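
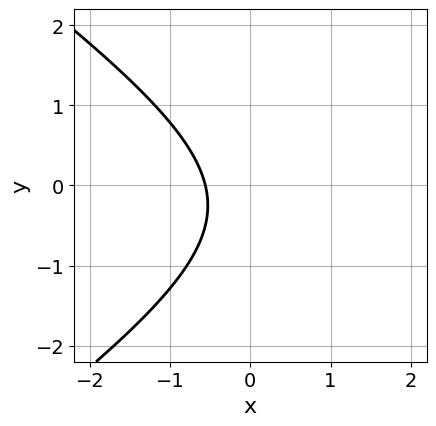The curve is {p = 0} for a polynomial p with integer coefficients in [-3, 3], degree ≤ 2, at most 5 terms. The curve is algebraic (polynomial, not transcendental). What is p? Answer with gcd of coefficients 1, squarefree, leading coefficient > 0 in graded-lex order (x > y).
x^2 - 2*y^2 - 3*x - y - 2

1. Degree: a generic line meets the curve in up to 2 points, so deg p = 2.
2. Reading off the gridlines: no y-intercept at any integer in the box.
3. Solving for integer coefficients yields p as stated.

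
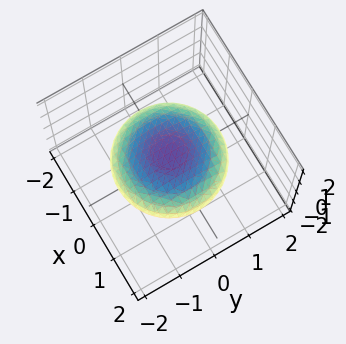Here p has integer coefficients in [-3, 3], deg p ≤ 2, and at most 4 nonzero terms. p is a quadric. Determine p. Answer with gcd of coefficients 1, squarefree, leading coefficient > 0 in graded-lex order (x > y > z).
x^2 + y^2 + 3*z^2 - 2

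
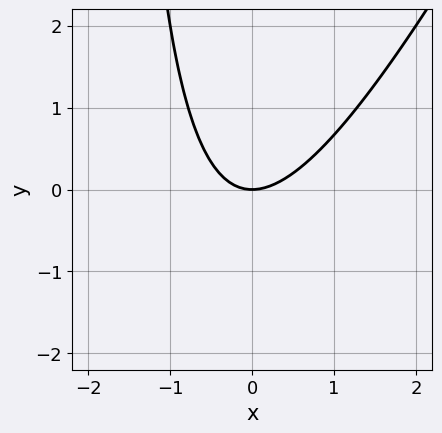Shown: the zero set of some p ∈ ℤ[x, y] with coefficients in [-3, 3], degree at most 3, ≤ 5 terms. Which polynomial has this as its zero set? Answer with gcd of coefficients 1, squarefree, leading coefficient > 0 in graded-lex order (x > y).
2*x^2 - x*y - 2*y

First, the degree is 2 — the shape is more complex than any degree-1 curve.
Next, from the axis intercepts and sections: one x-axis crossing is at x = 0; it meets the y-axis at y = 0 (among the integer gridlines).
Finally, the integer polynomial consistent with all of this is the stated p.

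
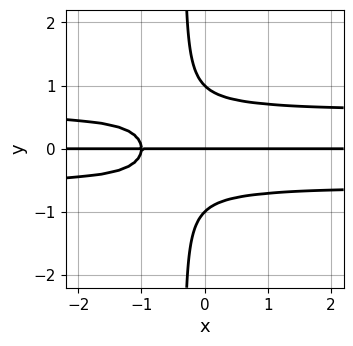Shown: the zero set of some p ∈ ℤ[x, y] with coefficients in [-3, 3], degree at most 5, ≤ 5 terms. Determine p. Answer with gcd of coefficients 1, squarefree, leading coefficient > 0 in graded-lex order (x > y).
(a) The degree is 4 — a generic line meets the curve in up to 4 points.
(b) From the axis intercepts and sections: the y-axis gridline crossings are at y ∈ {-1, 0, 1}; the visible x-axis segment lies entirely on the curve.
(c) Solving for integer coefficients yields p as stated.

3*x*y^3 + y^3 - x*y - y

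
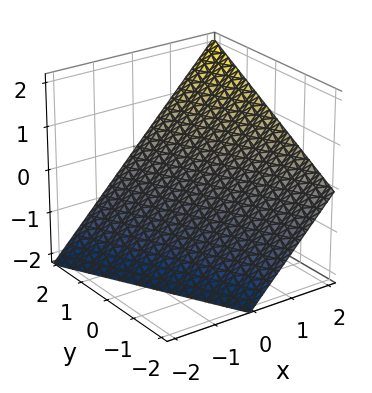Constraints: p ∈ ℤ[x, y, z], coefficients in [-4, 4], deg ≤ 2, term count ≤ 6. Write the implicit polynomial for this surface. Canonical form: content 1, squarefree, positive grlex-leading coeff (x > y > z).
(a) The degree is 1 — every cross-section is a straight line — this is a plane.
(b) From the axis intercepts and sections: one z-axis crossing is at z = -1; it meets the x-axis at x = 1 (among the integer gridlines).
(c) Matching integer coefficients to the picture gives p. Check: (0, 2, 0) on the y-axis lies on the surface, and p(0, 2, 0) = 0. ✓

2*x + y - 2*z - 2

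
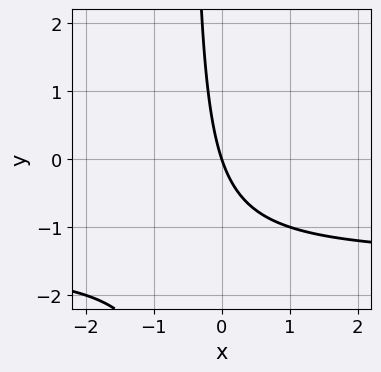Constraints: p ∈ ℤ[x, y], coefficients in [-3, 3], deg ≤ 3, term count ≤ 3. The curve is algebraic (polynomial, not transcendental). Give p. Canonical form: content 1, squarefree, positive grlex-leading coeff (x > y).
2*x*y + 3*x + y

(a) Degree: the shape is more complex than any degree-1 curve, so deg p = 2.
(b) Observable constraints: it meets the x-axis at x = 0 (among the integer gridlines); it meets the y-axis at y = 0 (among the integer gridlines).
(c) Matching integer coefficients to the picture gives p.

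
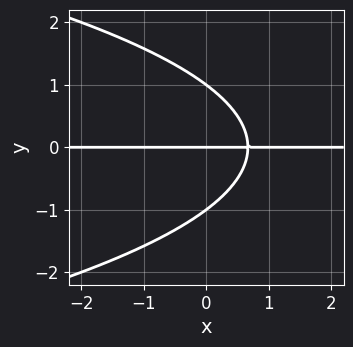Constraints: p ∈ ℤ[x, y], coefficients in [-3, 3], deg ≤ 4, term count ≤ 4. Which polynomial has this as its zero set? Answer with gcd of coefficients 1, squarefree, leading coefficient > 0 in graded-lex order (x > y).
2*y^3 + 3*x*y - 2*y

Degree: no degree-2 curve has this shape, so deg p = 3.
Against the integer gridlines: the visible x-axis segment lies entirely on the curve; the y-axis gridline crossings are at y ∈ {-1, 0, 1}.
Matching integer coefficients to the picture gives p.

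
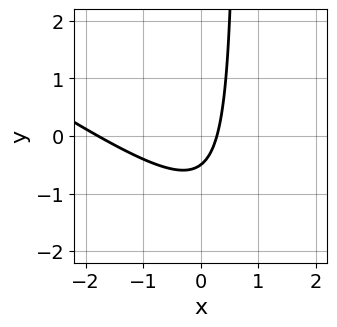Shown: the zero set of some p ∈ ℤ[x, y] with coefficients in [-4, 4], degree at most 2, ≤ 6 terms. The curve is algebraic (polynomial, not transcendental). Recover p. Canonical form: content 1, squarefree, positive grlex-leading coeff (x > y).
2*x^2 + 3*x*y + 3*x - 2*y - 1

deg p = 2. No degree-1 curve has this shape.
The integer polynomial consistent with all of this is the stated p.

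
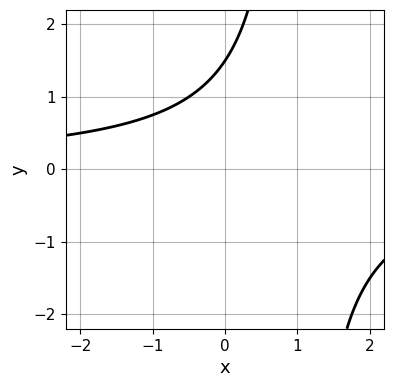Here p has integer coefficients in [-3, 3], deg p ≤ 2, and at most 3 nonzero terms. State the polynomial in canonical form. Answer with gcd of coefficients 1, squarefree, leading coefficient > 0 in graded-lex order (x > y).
2*x*y - 2*y + 3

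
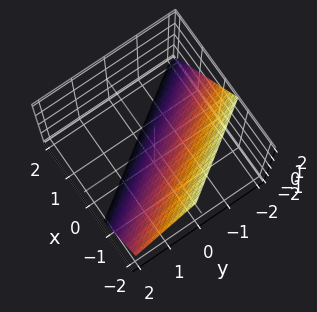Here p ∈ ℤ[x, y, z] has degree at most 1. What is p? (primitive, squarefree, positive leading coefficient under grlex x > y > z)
3*x + 2*y + 2*z + 2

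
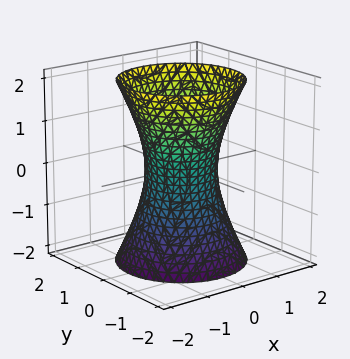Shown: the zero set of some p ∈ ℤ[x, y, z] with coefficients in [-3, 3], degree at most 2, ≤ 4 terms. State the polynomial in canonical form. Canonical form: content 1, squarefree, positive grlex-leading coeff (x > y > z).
3*x^2 + 3*y^2 - z^2 - 2

(a) deg p = 2. One connected sheet with a waist; a quadric.
(b) Symmetries: rotational symmetry about the z-axis ⇒ p depends on x, y only through x² + y²; mirror symmetry z ↦ −z ⇒ only even powers of z.
(c) Reading off the gridlines: it misses every integer gridline on the z-axis; a circular section at z = 0 has radius between 0 and 1.
(d) The integer polynomial consistent with all of this is the stated p.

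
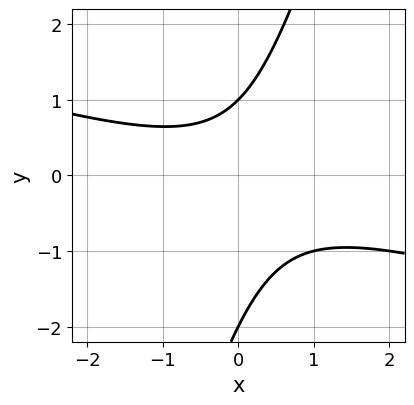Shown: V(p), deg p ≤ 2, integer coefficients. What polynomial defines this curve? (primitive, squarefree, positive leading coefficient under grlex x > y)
1. The degree is 2 — the shape is more complex than any degree-1 curve.
2. From the axis intercepts and sections: it misses every integer gridline on the x-axis; among the integer gridlines, it crosses the y-axis at y ∈ {-2, 1}.
3. Assembling these constraints gives the stated polynomial.

x^2 + 3*x*y - y^2 - y + 2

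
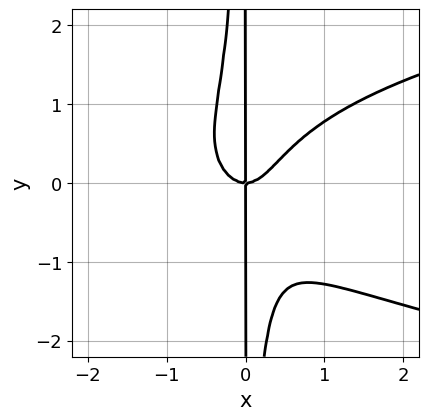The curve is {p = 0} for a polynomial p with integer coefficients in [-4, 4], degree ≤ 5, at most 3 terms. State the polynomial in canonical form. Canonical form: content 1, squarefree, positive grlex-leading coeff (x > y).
2*x^2*y^2 - 2*x^3 + x*y

(a) The degree is 4 — the shape is more complex than any degree-3 curve.
(b) From the axis intercepts and sections: the visible y-axis segment lies entirely on the curve; one x-axis crossing is at x = 0.
(c) Together with the visible shape, these determine p as stated.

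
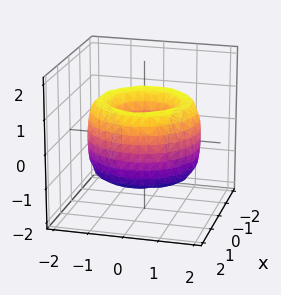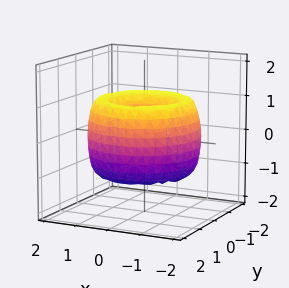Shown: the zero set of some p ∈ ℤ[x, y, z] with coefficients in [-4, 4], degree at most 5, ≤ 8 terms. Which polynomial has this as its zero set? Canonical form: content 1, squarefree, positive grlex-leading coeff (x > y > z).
1. The degree is 4 — the shape is more complex than any degree-3 surface.
2. Symmetries: every cross-section ⟂ z is a circle, so x, y appear only via x² + y².
3. Observable constraints: a circular section at z = 1 has radius exactly 1; no z-intercept at any integer in the box.
4. Assembling these constraints gives the stated polynomial.

x^4 + 2*x^2*y^2 + y^4 - 3*x^2 - 3*y^2 + z^2 + 1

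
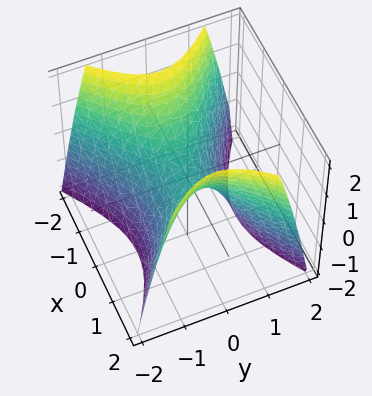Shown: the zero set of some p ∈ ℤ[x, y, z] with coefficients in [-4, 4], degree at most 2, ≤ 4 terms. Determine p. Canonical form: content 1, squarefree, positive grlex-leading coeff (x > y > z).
2*x^2 - 3*y^2 - 2*z

(a) Degree: a hyperbolic paraboloid; a quadric, so deg p = 2.
(b) Symmetries: the x ↦ −x reflection is a symmetry, so x appears only in even powers; it's symmetric under y → −y, forcing even powers of y.
(c) Observable constraints: it meets the x-axis at x = 0 (among the integer gridlines); one y-axis crossing is at y = 0; it crosses the z-axis at the gridline z = 0.
(d) Solving for integer coefficients yields p as stated.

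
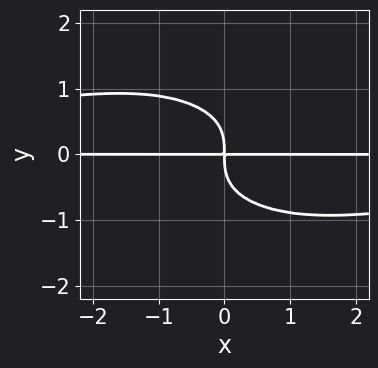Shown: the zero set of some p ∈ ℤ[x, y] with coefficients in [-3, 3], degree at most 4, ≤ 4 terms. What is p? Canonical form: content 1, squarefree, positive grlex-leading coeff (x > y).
1. The degree is 4 — a generic line meets the curve in up to 4 points.
2. From the axis intercepts and sections: every point of the x-axis in the box is on the curve.
3. Matching integer coefficients to the picture gives p.

x^2*y^2 + 3*y^4 + 3*x*y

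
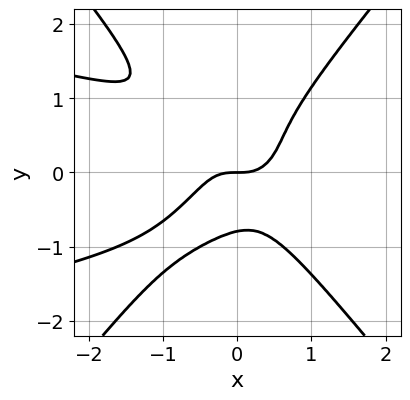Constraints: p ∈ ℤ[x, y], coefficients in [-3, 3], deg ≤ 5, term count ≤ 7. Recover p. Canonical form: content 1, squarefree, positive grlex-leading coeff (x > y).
Degree: no degree-3 curve has this shape, so deg p = 4.
Against the integer gridlines: one x-axis crossing is at x = 0; it crosses the y-axis at the gridline y = 0.
The integer polynomial consistent with all of this is the stated p.

3*x^2*y^2 - 2*y^4 + 2*x^3 - x*y^2 - y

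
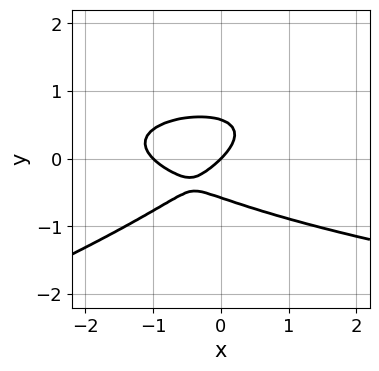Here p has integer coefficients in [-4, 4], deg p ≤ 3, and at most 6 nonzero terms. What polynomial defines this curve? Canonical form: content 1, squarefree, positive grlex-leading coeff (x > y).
(a) deg p = 3. The shape is more complex than any degree-2 curve.
(b) From the visible intercepts: the x-axis gridline crossings are at x ∈ {-1, 0}; one y-axis crossing is at y = 0.
(c) Matching integer coefficients to the picture gives p.

x*y^2 - 3*y^3 - x^2 - x + y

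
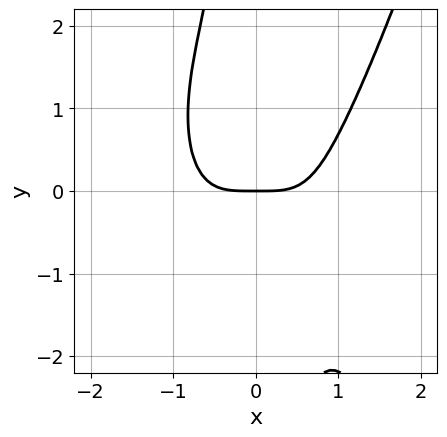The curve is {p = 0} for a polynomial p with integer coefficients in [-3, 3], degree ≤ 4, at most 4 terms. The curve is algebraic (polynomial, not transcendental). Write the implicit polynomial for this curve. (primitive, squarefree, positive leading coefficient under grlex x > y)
3*x^4 - 2*x*y^2 - 3*y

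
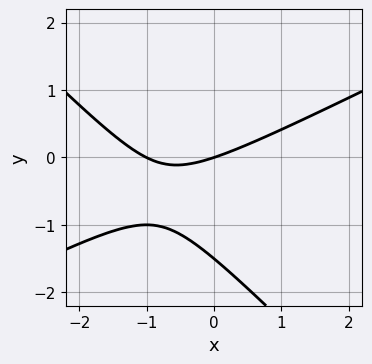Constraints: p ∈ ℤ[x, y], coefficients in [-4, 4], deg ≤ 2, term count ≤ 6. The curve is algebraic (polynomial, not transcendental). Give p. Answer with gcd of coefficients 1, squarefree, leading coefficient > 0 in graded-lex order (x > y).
The degree is 2 — the shape is more complex than any degree-1 curve.
From the visible intercepts: among the integer gridlines, it crosses the x-axis at x ∈ {-1, 0}; it meets the y-axis at y = 0 (among the integer gridlines).
The integer polynomial consistent with all of this is the stated p.

x^2 - x*y - 2*y^2 + x - 3*y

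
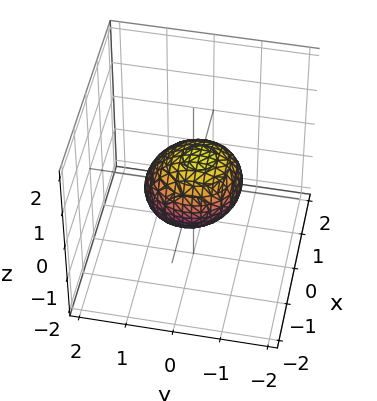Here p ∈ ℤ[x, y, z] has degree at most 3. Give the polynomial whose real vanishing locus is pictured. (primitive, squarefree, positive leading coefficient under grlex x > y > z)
3*x^2 + x*z + 3*y^2 + y*z + 3*z^2 - 3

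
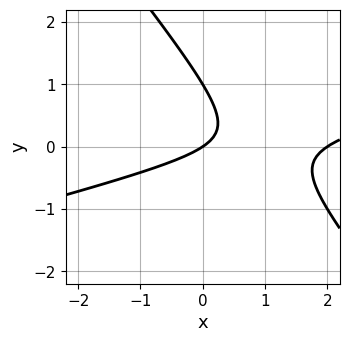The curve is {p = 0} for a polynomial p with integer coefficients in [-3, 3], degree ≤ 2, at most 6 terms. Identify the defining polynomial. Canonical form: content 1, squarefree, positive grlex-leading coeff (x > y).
x^2 - 3*x*y - 3*y^2 - 2*x + 3*y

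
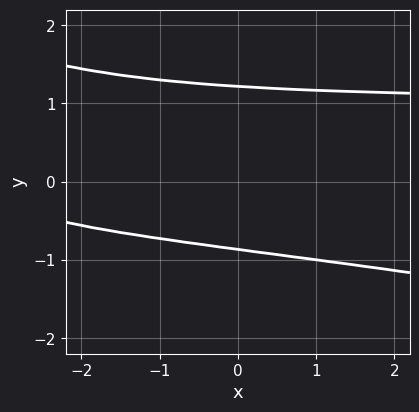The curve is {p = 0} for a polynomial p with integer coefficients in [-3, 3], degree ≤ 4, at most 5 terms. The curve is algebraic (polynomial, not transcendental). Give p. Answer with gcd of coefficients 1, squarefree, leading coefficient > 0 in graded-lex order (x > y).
The degree is 4 — the shape is more complex than any degree-3 curve.
From the axis intercepts and sections: no x-intercept at any integer in the box.
Putting this together gives p.

x*y^3 + 3*y^4 - 2*y^3 - x - 3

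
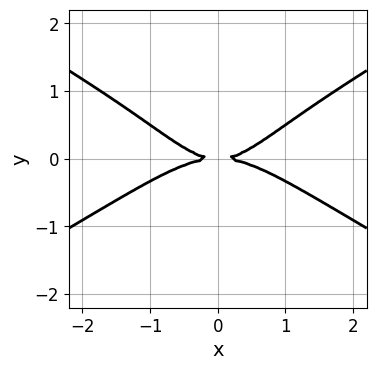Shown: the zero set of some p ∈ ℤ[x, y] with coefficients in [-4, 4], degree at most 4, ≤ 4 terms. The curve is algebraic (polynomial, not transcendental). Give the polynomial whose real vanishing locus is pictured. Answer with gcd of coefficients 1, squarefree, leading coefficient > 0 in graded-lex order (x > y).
x^4 - 3*x^2*y^2 + x^2*y - 3*y^2

Degree: a generic line meets the curve in up to 4 points, so deg p = 4.
Symmetries: mirror symmetry x ↦ −x ⇒ only even powers of x.
Observable constraints: it meets the x-axis at x = 0 (among the integer gridlines); it meets the y-axis at y = 0 (among the integer gridlines).
These observations pin down the coefficients.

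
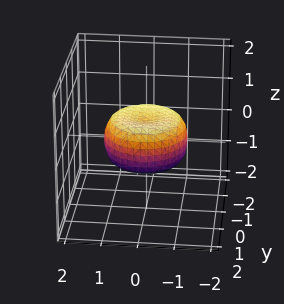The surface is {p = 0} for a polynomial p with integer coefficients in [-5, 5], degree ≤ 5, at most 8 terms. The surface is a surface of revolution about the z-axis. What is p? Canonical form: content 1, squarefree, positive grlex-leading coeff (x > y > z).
(a) Degree: no degree-3 surface has this shape, so deg p = 4.
(b) By symmetry, the surface is invariant under rotation about z: p = q(x² + y², z).
(c) Reading off the gridlines: a circular section at z = 0 has radius between 1 and 2.
(d) Fitting integer coefficients to these (and the overall shape) gives p.

2*x^4 + 4*x^2*y^2 + 2*y^4 - 2*x^2 - 2*y^2 + 3*z^2 - 1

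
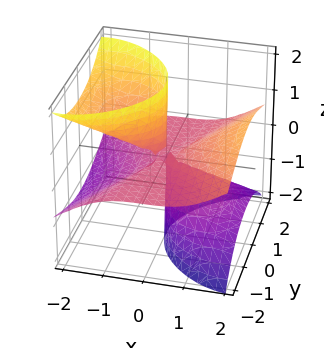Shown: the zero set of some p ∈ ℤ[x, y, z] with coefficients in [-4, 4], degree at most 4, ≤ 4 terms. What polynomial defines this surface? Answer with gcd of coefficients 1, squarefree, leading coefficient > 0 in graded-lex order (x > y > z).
x^3 - 3*x*z^2 - 2*y^2*z

(a) The picture has 2 separate pieces.
(b) Degree: a generic line meets the surface in up to 3 points, so deg p = 3.
(c) Against the integer gridlines: it crosses the x-axis at the gridline x = 0; every point of the y-axis in the box is on the surface.
(d) Putting this together gives p.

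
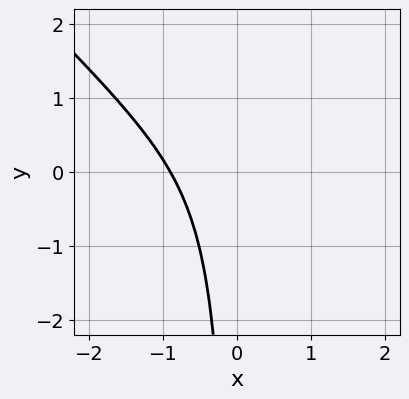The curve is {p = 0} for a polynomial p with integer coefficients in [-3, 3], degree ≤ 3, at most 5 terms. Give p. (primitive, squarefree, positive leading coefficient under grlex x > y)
3*x^3 + 3*x^2*y - x^2 - 3*x*y + 3

1. The degree is 3 — the shape is more complex than any degree-2 curve.
2. Observable constraints: the curve avoids every integer y-axis point in the box.
3. Matching integer coefficients to the picture gives p.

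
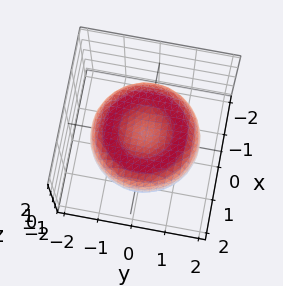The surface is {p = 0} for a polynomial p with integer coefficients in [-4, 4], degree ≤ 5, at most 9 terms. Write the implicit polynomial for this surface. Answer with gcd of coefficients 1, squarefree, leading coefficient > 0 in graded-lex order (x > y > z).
x^4 + 2*x^2*y^2 + y^4 - 2*x^2 - 2*y^2 + 3*z^2 - 1

deg p = 4.
Symmetries: the surface is invariant under rotation about z: p = q(x² + y², z).
Reading off the gridlines: a circular section at z = 0 has radius between 1 and 2.
Assembling these constraints gives the stated polynomial.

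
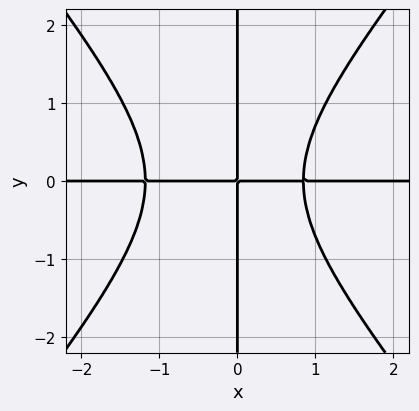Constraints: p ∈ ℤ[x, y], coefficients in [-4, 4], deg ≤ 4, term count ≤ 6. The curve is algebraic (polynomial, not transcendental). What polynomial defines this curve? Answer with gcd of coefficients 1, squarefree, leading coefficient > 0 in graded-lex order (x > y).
deg p = 4.
Reading off the gridlines: the visible x-axis segment lies entirely on the curve; the visible y-axis segment lies entirely on the curve.
Putting this together gives p.

3*x^3*y - 2*x*y^3 + x^2*y - 3*x*y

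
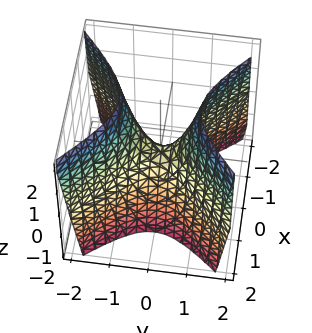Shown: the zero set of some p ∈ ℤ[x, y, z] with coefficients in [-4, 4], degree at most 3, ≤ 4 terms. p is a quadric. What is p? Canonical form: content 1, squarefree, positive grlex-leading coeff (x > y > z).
2*x^2 - 2*y^2 + z

deg p = 2.
Symmetries: the x ↦ −x reflection is a symmetry, so x appears only in even powers; it's symmetric under y → −y, forcing even powers of y.
Observable constraints: it meets the y-axis at y = 0 (among the integer gridlines); one x-axis crossing is at x = 0; it meets the z-axis at z = 0 (among the integer gridlines).
Assembling these constraints gives the stated polynomial.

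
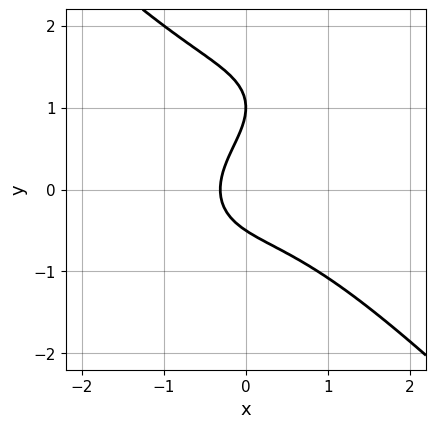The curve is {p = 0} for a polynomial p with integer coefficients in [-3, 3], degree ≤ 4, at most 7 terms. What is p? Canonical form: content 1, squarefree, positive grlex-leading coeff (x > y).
2*x^3 + 2*y^3 - 3*y^2 + 3*x + 1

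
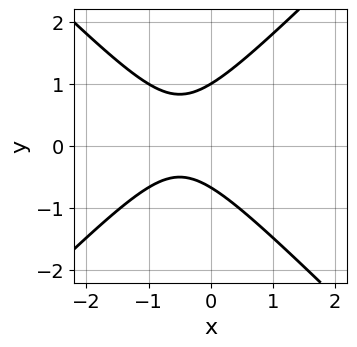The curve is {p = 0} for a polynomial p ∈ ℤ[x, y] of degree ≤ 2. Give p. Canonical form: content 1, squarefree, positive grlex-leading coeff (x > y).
3*x^2 - 3*y^2 + 3*x + y + 2

First, the degree is 2 — no degree-1 curve has this shape.
Then, from the axis intercepts and sections: the curve avoids every integer x-axis point in the box; one y-axis crossing is at y = 1.
Finally, assembling these constraints gives the stated polynomial.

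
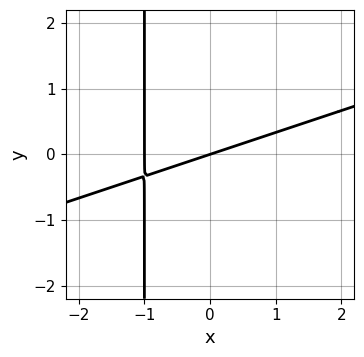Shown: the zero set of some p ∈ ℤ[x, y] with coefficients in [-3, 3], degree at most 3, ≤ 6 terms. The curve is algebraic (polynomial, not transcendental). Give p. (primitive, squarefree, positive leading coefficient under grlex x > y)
x^2 - 3*x*y + x - 3*y

First, deg p = 2. A generic line meets the curve in up to 2 points.
Then, observable constraints: the x-axis gridline crossings are at x ∈ {-1, 0}; it crosses the y-axis at the gridline y = 0.
Finally, the integer polynomial consistent with all of this is the stated p.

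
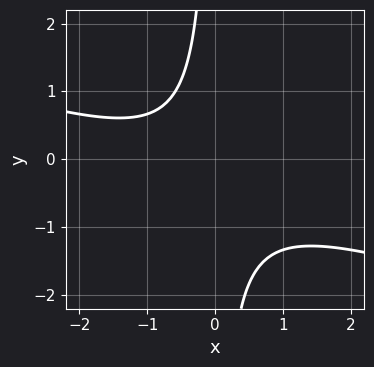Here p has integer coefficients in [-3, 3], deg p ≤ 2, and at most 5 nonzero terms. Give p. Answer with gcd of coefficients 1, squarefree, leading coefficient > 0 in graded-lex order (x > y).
First, deg p = 2. The shape is more complex than any degree-1 curve.
Next, reading off the gridlines: the curve avoids every integer x-axis point in the box; it misses every integer gridline on the y-axis.
Finally, together with the visible shape, these determine p as stated.

x^2 + 3*x*y + x + 2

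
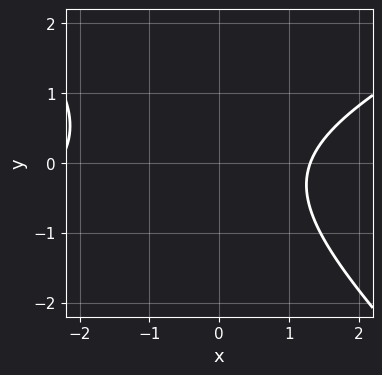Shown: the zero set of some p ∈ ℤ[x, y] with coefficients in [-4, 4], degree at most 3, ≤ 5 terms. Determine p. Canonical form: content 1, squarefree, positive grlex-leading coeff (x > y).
(a) The degree is 2 — a generic line meets the curve in up to 2 points.
(b) Reading off the gridlines: no y-intercept at any integer in the box.
(c) These observations pin down the coefficients.

x^2 - x*y - 2*y^2 + x - 3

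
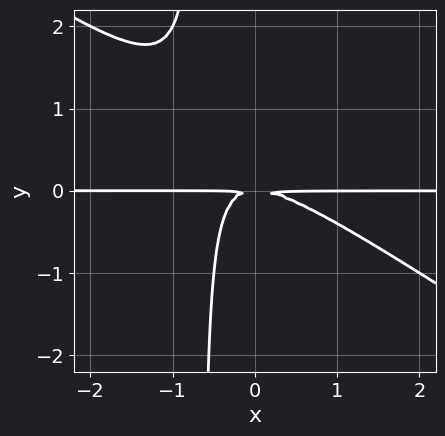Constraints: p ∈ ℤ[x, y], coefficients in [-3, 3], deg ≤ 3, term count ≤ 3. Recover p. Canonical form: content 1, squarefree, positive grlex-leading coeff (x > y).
First, deg p = 3. The shape is more complex than any degree-2 curve.
Then, from the visible intercepts: the visible x-axis segment lies entirely on the curve.
Finally, assembling these constraints gives the stated polynomial.

2*x^2*y + 3*x*y^2 + 2*y^2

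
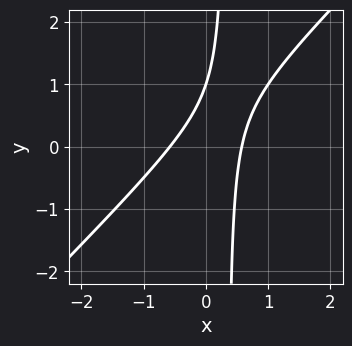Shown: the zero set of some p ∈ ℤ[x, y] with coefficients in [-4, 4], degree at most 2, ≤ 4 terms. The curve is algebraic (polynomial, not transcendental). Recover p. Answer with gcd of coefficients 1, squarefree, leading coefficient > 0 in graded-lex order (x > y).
First, deg p = 2.
Next, checking where it meets the axes: it meets the y-axis at y = 1 (among the integer gridlines).
Finally, assembling these constraints gives the stated polynomial.

3*x^2 - 3*x*y + y - 1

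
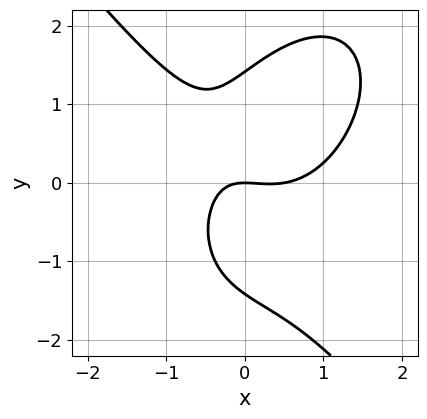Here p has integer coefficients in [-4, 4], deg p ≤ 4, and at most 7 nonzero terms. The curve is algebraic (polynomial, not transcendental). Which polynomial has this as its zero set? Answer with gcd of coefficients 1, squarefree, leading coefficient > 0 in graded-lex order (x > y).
1. deg p = 3. A generic line meets the curve in up to 3 points.
2. From the visible intercepts: it crosses the x-axis at the gridline x = 0; it crosses the y-axis at the gridline y = 0.
3. Fitting integer coefficients to these (and the overall shape) gives p.

2*x^3 + y^3 - x^2 - 2*x*y - 2*y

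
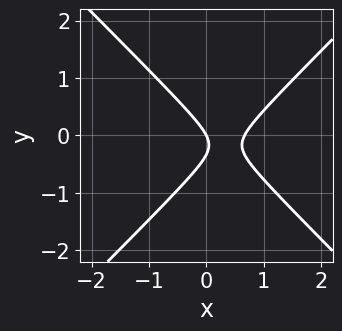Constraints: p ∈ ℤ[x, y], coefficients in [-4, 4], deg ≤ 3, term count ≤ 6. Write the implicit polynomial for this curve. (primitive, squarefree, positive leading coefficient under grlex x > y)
3*x^2 - 3*y^2 - 2*x - y

(a) deg p = 2. The shape is more complex than any degree-1 curve.
(b) From the visible intercepts: it meets the y-axis at y = 0 (among the integer gridlines); it crosses the x-axis at the gridline x = 0.
(c) Together with the visible shape, these determine p as stated.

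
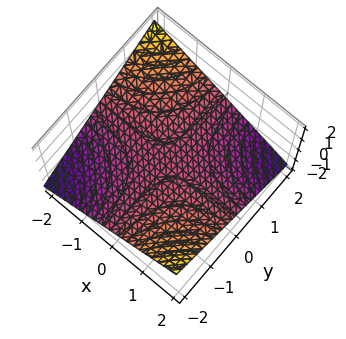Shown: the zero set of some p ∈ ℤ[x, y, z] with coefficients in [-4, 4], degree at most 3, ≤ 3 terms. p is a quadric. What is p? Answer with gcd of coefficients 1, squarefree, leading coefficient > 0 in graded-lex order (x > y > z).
x*y + 3*z

Degree: a saddle surface; a quadric, so deg p = 2.
Reading off the gridlines: every point of the y-axis in the box is on the surface; every point of the x-axis in the box is on the surface.
Putting this together gives p.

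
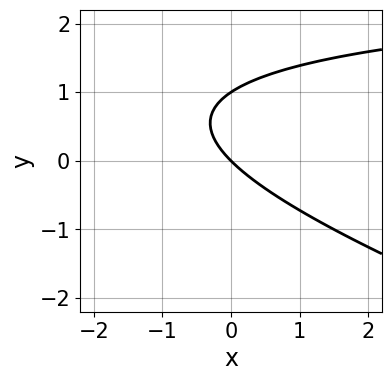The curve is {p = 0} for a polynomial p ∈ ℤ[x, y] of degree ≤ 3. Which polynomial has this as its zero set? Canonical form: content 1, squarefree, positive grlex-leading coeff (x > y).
x*y + 3*y^2 - 3*x - 3*y

First, degree: a generic line meets the curve in up to 2 points, so deg p = 2.
Then, checking where it meets the axes: among the integer gridlines, it crosses the y-axis at y ∈ {0, 1}; one x-axis crossing is at x = 0.
Finally, the integer polynomial consistent with all of this is the stated p.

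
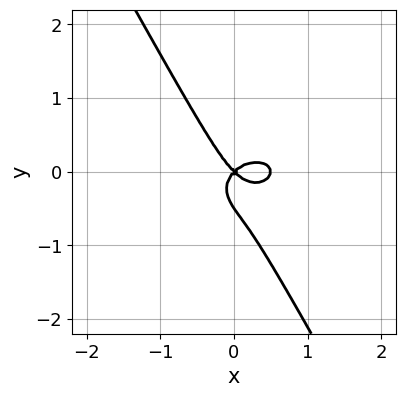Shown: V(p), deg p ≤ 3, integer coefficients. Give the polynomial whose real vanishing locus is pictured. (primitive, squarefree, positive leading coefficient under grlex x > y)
2*x^3 + 3*x*y^2 + 2*y^3 - x^2 + y^2

Degree: a generic line meets the curve in up to 3 points, so deg p = 3.
Observable constraints: it meets the y-axis at y = 0 (among the integer gridlines); it crosses the x-axis at the gridline x = 0.
Solving for integer coefficients yields p as stated.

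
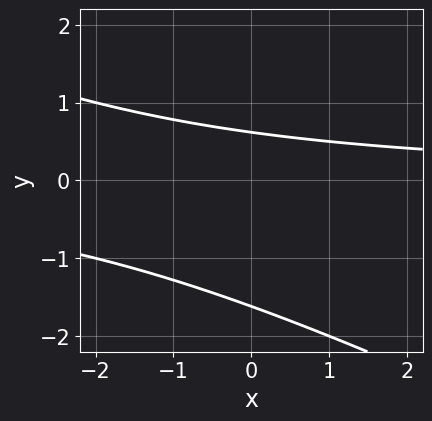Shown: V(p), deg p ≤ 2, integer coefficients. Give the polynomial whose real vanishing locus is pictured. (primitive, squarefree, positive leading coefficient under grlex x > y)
x*y + 2*y^2 + 2*y - 2

(a) Degree: the shape is more complex than any degree-1 curve, so deg p = 2.
(b) From the visible intercepts: it misses every integer gridline on the x-axis.
(c) Solving for integer coefficients yields p as stated.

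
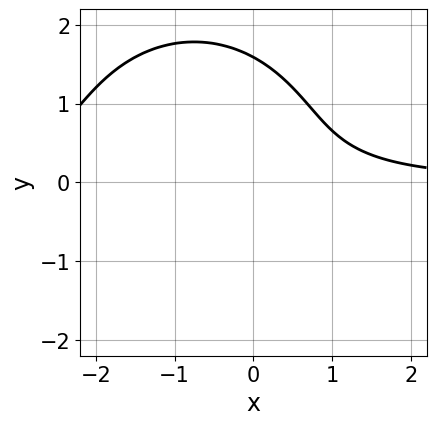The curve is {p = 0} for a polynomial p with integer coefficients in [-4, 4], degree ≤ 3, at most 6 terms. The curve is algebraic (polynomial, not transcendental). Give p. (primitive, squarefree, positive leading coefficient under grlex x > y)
2*x^2*y + 2*y^3 + 3*x*y - 2*y^2 - 3

First, the degree is 3 — a generic line meets the curve in up to 3 points.
Then, from the visible intercepts: no x-intercept at any integer in the box.
Finally, the integer polynomial consistent with all of this is the stated p.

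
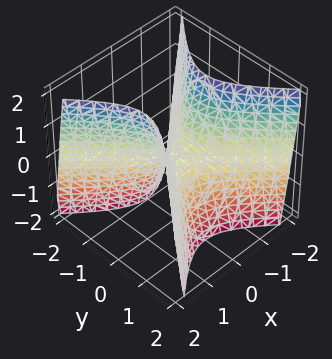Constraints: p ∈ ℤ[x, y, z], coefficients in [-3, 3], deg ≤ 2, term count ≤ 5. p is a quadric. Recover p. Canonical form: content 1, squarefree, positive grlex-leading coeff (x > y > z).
(a) Degree: a saddle surface; a quadric, so deg p = 2.
(b) Symmetries: mirror symmetry x ↦ −x ⇒ only even powers of x; mirror symmetry y ↦ −y ⇒ only even powers of y.
(c) From the visible intercepts: one x-axis crossing is at x = 0; one z-axis crossing is at z = 0.
(d) Matching integer coefficients to the picture gives p.

2*x^2 - 2*y^2 - z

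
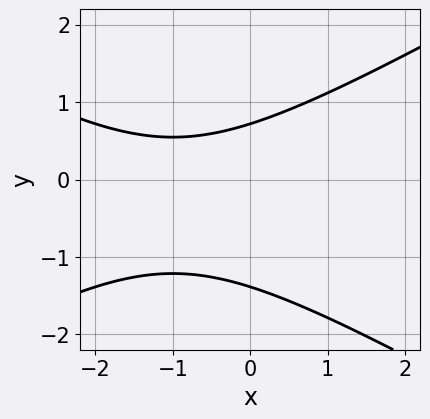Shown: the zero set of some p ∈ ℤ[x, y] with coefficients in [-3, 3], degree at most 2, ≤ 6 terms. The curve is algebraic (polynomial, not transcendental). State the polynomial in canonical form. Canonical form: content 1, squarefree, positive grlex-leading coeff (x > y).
x^2 - 3*y^2 + 2*x - 2*y + 3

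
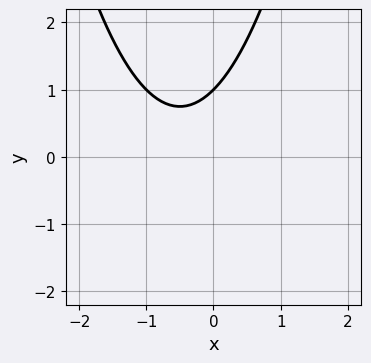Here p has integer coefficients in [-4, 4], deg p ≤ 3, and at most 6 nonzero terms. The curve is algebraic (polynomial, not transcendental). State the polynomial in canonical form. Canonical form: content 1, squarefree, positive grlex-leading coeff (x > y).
x^2 + x - y + 1

First, degree: no degree-1 curve has this shape, so deg p = 2.
Then, from the axis intercepts and sections: one y-axis crossing is at y = 1; it misses every integer gridline on the x-axis.
Finally, putting this together gives p.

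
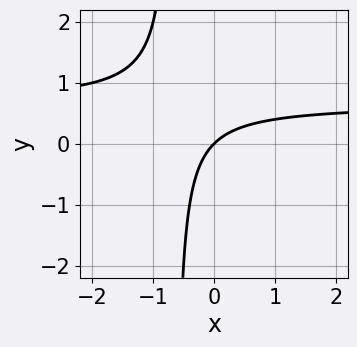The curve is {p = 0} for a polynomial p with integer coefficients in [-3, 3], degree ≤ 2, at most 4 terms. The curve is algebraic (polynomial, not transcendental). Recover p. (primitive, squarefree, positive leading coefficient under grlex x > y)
First, the degree is 2 — a generic line meets the curve in up to 2 points.
Next, from the visible intercepts: it meets the x-axis at x = 0 (among the integer gridlines); one y-axis crossing is at y = 0.
Finally, the integer polynomial consistent with all of this is the stated p.

3*x*y - 2*x + 2*y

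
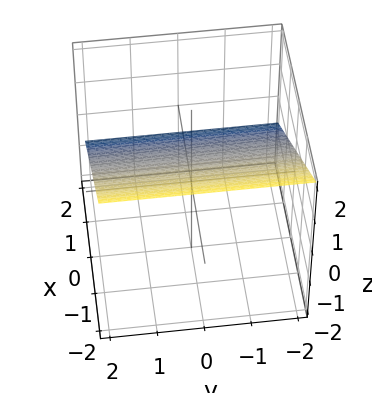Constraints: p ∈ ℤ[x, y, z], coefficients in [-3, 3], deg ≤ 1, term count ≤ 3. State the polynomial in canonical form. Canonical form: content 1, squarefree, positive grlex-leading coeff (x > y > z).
2*x + 3*z - 2

First, the degree is 1 — the surface is flat (a plane).
Next, observable constraints: it misses every integer gridline on the y-axis; it crosses the x-axis at the gridline x = 1.
Finally, matching integer coefficients to the picture gives p.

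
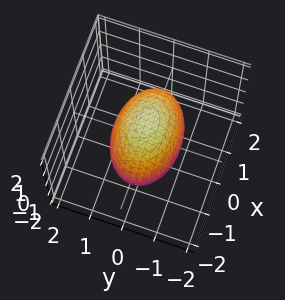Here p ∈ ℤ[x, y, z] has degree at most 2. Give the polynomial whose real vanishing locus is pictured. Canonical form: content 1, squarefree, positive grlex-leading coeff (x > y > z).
x^2 + 2*y^2 + z^2 - 2

deg p = 2. Bounded and convex; a quadric.
Symmetries: the z ↦ −z reflection is a symmetry, so z appears only in even powers; it's symmetric under y → −y, forcing even powers of y; mirror symmetry x ↦ −x ⇒ only even powers of x.
Against the integer gridlines: among the integer gridlines, it crosses the y-axis at y ∈ {-1, 1}.
Together with the visible shape, these determine p as stated.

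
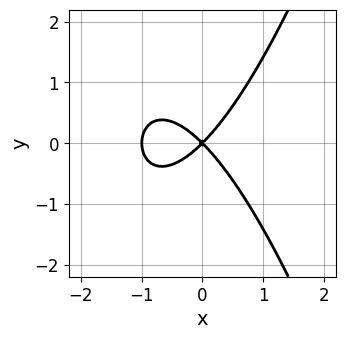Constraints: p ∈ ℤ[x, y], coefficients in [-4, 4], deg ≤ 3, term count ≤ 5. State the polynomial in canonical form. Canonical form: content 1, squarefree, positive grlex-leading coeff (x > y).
x^3 + x^2 - y^2

deg p = 3.
Symmetries: mirror symmetry y ↦ −y ⇒ only even powers of y.
From the axis intercepts and sections: it crosses the y-axis at the gridline y = 0; the x-axis gridline crossings are at x ∈ {-1, 0}.
Matching integer coefficients to the picture gives p.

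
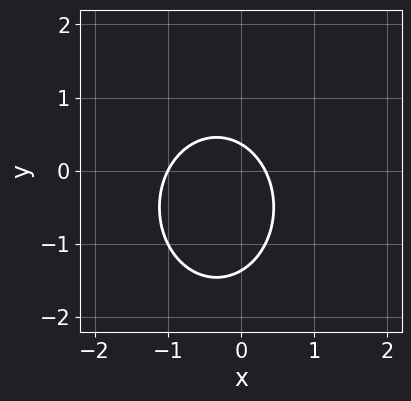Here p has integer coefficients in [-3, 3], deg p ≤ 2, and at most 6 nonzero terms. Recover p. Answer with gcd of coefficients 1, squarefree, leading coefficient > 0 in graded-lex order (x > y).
3*x^2 + 2*y^2 + 2*x + 2*y - 1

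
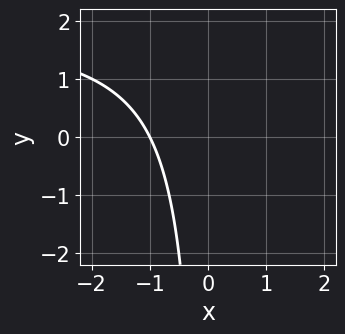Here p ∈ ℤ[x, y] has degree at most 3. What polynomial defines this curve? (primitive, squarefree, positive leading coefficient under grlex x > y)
(a) Degree: no degree-1 curve has this shape, so deg p = 2.
(b) Reading off the gridlines: the curve avoids every integer y-axis point in the box; it crosses the x-axis at the gridline x = -1.
(c) Assembling these constraints gives the stated polynomial.

x*y - 2*x - 2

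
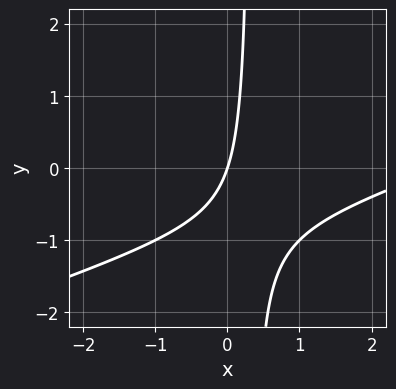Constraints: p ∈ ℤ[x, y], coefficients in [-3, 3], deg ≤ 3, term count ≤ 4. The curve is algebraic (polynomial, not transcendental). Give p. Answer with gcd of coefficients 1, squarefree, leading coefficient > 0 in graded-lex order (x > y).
x^2 - 3*x*y - 3*x + y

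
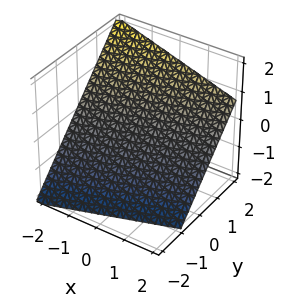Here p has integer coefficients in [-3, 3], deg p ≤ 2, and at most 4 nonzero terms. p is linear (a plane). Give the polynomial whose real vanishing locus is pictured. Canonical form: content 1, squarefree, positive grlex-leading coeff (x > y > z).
First, deg p = 1. Every cross-section is a straight line — this is a plane.
Then, observable constraints: it crosses the x-axis at the gridline x = -2.
Finally, matching integer coefficients to the picture gives p.

x - 3*y + 3*z + 2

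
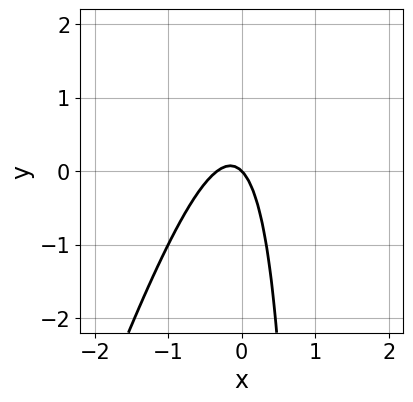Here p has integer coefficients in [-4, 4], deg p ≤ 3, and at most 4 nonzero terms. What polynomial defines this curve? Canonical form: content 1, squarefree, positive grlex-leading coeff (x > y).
1. Degree: a generic line meets the curve in up to 2 points, so deg p = 2.
2. From the visible intercepts: it crosses the y-axis at the gridline y = 0; one x-axis crossing is at x = 0.
3. Assembling these constraints gives the stated polynomial.

3*x^2 - x*y + x + y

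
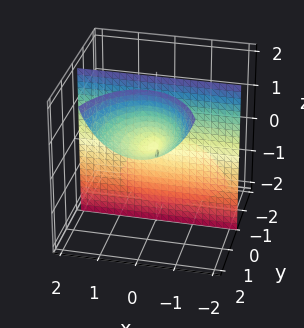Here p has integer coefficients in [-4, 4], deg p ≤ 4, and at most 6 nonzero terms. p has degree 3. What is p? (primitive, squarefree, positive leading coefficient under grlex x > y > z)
2*x^2*y + y^3 - 3*y^2*z + y*z^2

I count 2 distinct pieces. They look like related sheets of one shape, so recover p as a whole.
Degree: the shape is more complex than any degree-2 surface, so deg p = 3.
Against the integer gridlines: it meets the y-axis at y = 0 (among the integer gridlines); every point of the z-axis in the box is on the surface; every point of the x-axis in the box is on the surface.
Putting this together gives p.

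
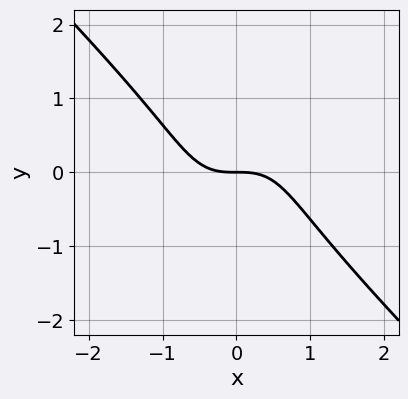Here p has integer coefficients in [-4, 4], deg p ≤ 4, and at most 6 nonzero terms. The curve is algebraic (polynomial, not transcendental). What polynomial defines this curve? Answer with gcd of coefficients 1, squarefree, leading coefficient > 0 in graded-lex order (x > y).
3*x^3 - 2*x*y^2 + y^3 + 3*y

The degree is 3 — no degree-2 curve has this shape.
Against the integer gridlines: one y-axis crossing is at y = 0; it crosses the x-axis at the gridline x = 0.
Assembling these constraints gives the stated polynomial.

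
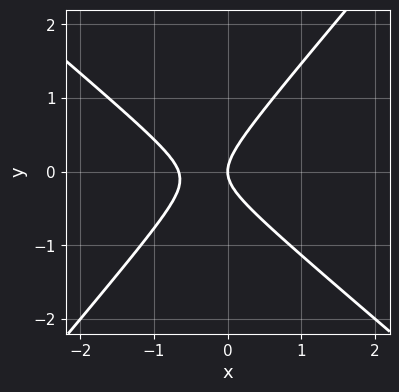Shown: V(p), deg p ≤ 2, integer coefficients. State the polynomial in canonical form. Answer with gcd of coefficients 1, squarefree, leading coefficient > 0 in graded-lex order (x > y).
3*x^2 + x*y - 3*y^2 + 2*x

First, degree: the shape is more complex than any degree-1 curve, so deg p = 2.
Next, checking where it meets the axes: it meets the x-axis at x = 0 (among the integer gridlines); it crosses the y-axis at the gridline y = 0.
Finally, fitting integer coefficients to these (and the overall shape) gives p.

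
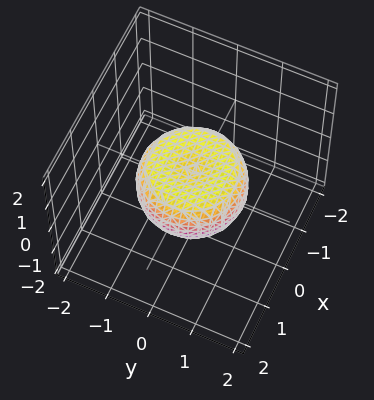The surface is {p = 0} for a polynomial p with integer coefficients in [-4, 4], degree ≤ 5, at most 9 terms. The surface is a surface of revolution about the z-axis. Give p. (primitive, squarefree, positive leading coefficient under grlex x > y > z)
First, degree: a generic line meets the surface in up to 4 points, so deg p = 4.
Then, symmetries: rotational symmetry about the z-axis ⇒ p depends on x, y only through x² + y².
Next, checking where it meets the axes: a circular section at z = 0 has radius between 1 and 2.
Finally, putting this together gives p.

2*x^4 + 4*x^2*y^2 + 2*y^4 - 2*x^2 - 2*y^2 + 3*z^2 - 1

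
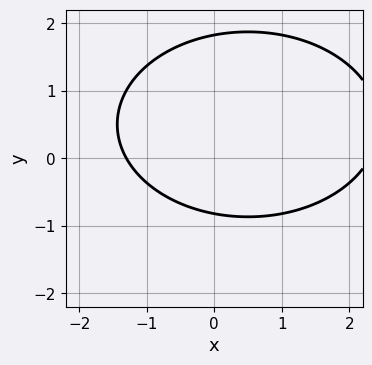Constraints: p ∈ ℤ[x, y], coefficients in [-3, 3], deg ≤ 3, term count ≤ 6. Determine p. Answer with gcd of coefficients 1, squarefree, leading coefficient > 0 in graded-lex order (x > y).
First, degree: a generic line meets the curve in up to 2 points, so deg p = 2.
Finally, the integer polynomial consistent with all of this is the stated p.

x^2 + 2*y^2 - x - 2*y - 3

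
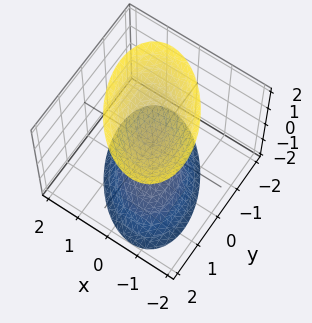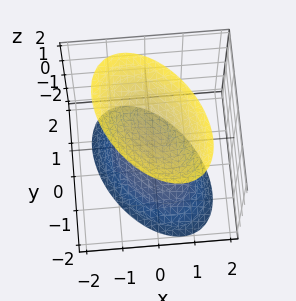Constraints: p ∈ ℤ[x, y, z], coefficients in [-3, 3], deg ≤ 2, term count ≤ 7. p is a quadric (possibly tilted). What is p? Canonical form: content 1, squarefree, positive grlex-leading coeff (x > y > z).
3*x^2 + 2*x*y + 2*y^2 - 2*z^2 + 3

1. There are 2 components.
2. Degree: a generic line meets the surface in up to 2 points, so deg p = 2.
3. Against the integer gridlines: it misses every integer gridline on the y-axis; it misses every integer gridline on the x-axis.
4. The integer polynomial consistent with all of this is the stated p.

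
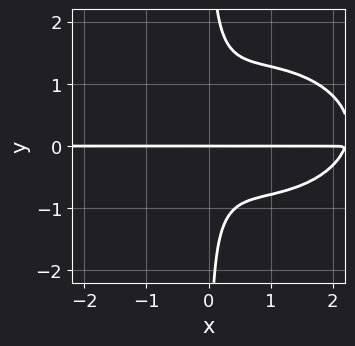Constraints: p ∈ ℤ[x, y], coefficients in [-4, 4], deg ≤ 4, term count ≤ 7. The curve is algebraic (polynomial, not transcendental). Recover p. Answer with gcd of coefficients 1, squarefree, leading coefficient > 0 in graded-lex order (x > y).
First, deg p = 4.
Next, from the visible intercepts: one y-axis crossing is at y = 0; every point of the x-axis in the box is on the curve.
Finally, assembling these constraints gives the stated polynomial.

x^3*y + 2*x*y^3 - 2*x^2*y - x*y^2 - y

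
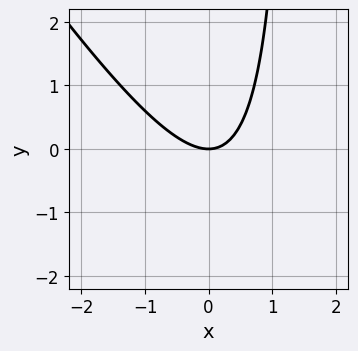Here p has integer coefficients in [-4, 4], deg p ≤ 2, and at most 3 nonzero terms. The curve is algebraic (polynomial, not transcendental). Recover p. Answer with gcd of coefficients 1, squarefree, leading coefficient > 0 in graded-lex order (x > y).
3*x^2 + 2*x*y - 3*y

1. Degree: no degree-1 curve has this shape, so deg p = 2.
2. Observable constraints: it crosses the x-axis at the gridline x = 0; it crosses the y-axis at the gridline y = 0.
3. Assembling these constraints gives the stated polynomial.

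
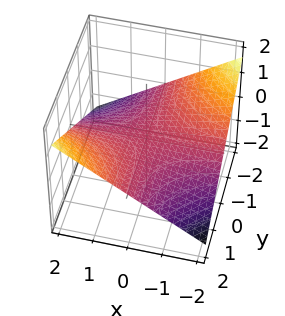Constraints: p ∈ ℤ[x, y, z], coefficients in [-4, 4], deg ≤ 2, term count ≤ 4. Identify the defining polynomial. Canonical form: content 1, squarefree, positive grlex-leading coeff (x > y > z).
x*y - 3*z

deg p = 2.
From the axis intercepts and sections: the visible x-axis segment lies entirely on the surface; every point of the y-axis in the box is on the surface; it crosses the z-axis at the gridline z = 0.
These observations pin down the coefficients.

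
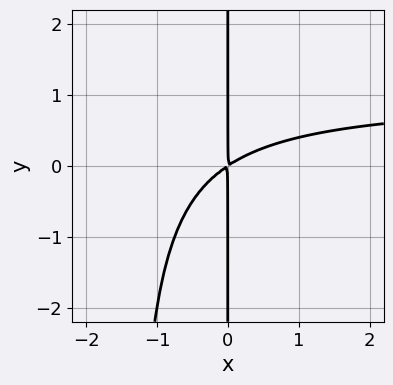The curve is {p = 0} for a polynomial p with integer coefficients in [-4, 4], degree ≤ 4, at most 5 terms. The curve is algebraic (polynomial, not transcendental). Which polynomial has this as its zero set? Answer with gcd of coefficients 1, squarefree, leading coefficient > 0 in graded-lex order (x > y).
(a) The degree is 3 — no degree-2 curve has this shape.
(b) From the axis intercepts and sections: every point of the y-axis in the box is on the curve.
(c) Matching integer coefficients to the picture gives p.

2*x^2*y - 2*x^2 + 3*x*y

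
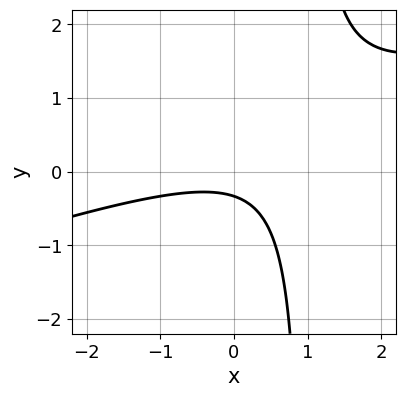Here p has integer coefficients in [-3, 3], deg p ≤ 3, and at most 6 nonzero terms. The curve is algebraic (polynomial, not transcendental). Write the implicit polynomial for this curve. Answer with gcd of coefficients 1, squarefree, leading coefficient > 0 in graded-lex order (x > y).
x^2 - 3*x*y + 3*y + 1

First, degree: a generic line meets the curve in up to 2 points, so deg p = 2.
Next, against the integer gridlines: no x-intercept at any integer in the box.
Finally, solving for integer coefficients yields p as stated.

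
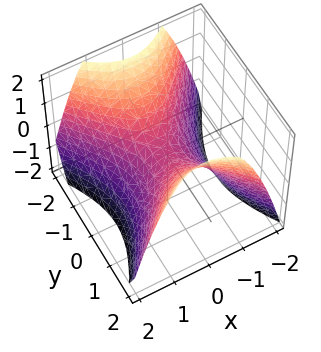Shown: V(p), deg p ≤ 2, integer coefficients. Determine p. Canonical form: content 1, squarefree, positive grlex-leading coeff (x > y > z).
First, deg p = 2.
Then, symmetries: mirror symmetry y ↦ −y ⇒ only even powers of y; it's symmetric under x → −x, forcing even powers of x.
Then, against the integer gridlines: it crosses the z-axis at the gridline z = 0; it crosses the y-axis at the gridline y = 0; it crosses the x-axis at the gridline x = 0.
Finally, putting this together gives p.

3*x^2 - 2*y^2 + 3*z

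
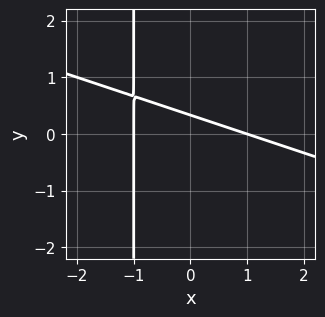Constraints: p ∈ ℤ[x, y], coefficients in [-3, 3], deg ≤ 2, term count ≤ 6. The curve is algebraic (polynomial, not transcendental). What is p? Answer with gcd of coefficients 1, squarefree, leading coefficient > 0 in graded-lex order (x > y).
(a) deg p = 2. The shape is more complex than any degree-1 curve.
(b) From the axis intercepts and sections: among the integer gridlines, it crosses the x-axis at x ∈ {-1, 1}.
(c) Matching integer coefficients to the picture gives p.

x^2 + 3*x*y + 3*y - 1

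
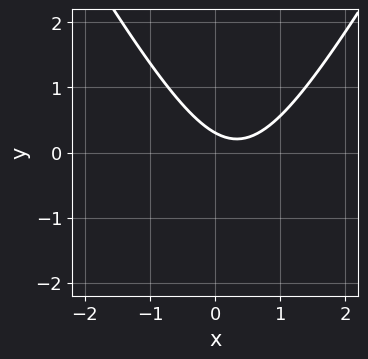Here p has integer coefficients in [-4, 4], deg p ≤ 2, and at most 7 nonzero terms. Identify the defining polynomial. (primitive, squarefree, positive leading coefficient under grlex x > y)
3*x^2 - y^2 - 2*x - 3*y + 1

(a) The degree is 2 — a generic line meets the curve in up to 2 points.
(b) From the visible intercepts: no x-intercept at any integer in the box.
(c) Solving for integer coefficients yields p as stated.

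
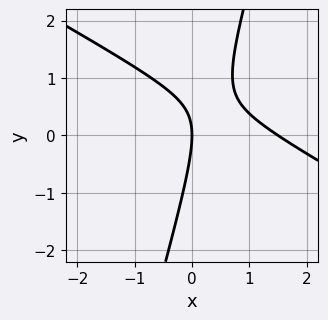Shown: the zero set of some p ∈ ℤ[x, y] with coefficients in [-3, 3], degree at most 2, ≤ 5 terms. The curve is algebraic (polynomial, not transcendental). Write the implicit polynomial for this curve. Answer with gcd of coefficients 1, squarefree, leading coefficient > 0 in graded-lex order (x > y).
2*x^2 + 3*x*y - y^2 - 3*x

deg p = 2. A generic line meets the curve in up to 2 points.
From the visible intercepts: it meets the y-axis at y = 0 (among the integer gridlines); it crosses the x-axis at the gridline x = 0.
Assembling these constraints gives the stated polynomial.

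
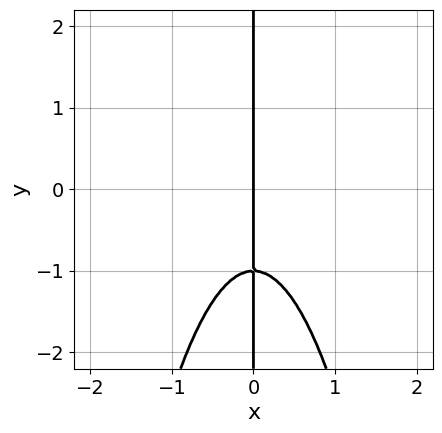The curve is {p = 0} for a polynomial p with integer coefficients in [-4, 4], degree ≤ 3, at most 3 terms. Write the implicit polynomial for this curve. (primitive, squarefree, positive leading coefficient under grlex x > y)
(a) The degree is 3 — the shape is more complex than any degree-2 curve.
(b) Observable constraints: every point of the y-axis in the box is on the curve; it crosses the x-axis at the gridline x = 0.
(c) Putting this together gives p.

3*x^3 + 2*x*y + 2*x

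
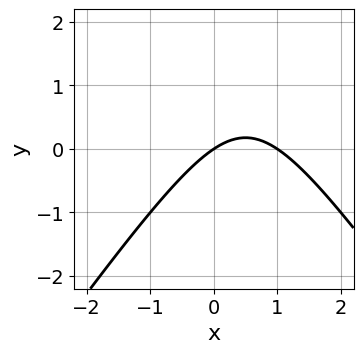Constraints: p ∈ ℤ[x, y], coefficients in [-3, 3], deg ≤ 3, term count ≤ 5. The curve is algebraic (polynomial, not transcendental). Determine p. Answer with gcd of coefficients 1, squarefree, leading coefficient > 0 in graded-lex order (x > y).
1. deg p = 2.
2. Checking where it meets the axes: the x-axis gridline crossings are at x ∈ {0, 1}; one y-axis crossing is at y = 0.
3. Matching integer coefficients to the picture gives p.

2*x^2 - y^2 - 2*x + 3*y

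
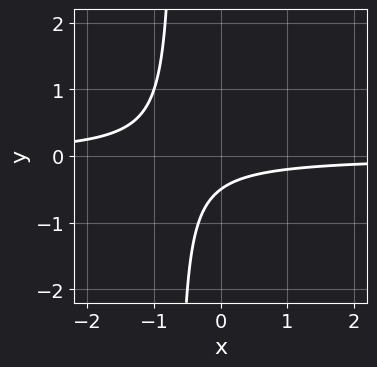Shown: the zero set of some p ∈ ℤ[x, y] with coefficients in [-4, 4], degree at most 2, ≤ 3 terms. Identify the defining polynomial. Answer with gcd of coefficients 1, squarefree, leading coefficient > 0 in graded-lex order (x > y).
3*x*y + 2*y + 1

(a) Degree: a generic line meets the curve in up to 2 points, so deg p = 2.
(b) Checking where it meets the axes: no x-intercept at any integer in the box.
(c) Putting this together gives p.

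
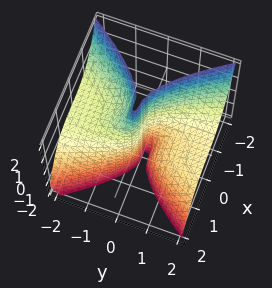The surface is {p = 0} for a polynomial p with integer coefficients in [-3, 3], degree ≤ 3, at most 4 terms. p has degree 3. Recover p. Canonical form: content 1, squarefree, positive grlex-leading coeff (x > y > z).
2*x^3 + 2*y^2*z + y

(a) The degree is 3 — no degree-2 surface has this shape.
(b) Reading off the gridlines: it crosses the y-axis at the gridline y = 0; every point of the z-axis in the box is on the surface; it crosses the x-axis at the gridline x = 0.
(c) Together with the visible shape, these determine p as stated.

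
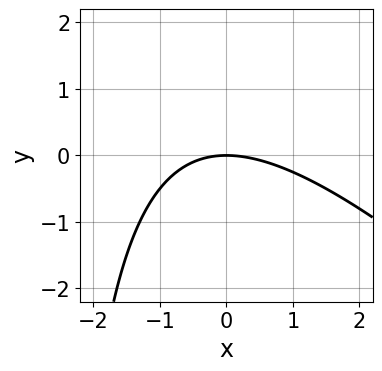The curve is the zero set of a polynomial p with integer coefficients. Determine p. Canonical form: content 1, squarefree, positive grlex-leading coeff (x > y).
First, deg p = 2. No degree-1 curve has this shape.
Then, checking where it meets the axes: it meets the x-axis at x = 0 (among the integer gridlines); it meets the y-axis at y = 0 (among the integer gridlines).
Finally, together with the visible shape, these determine p as stated.

x^2 + x*y + 3*y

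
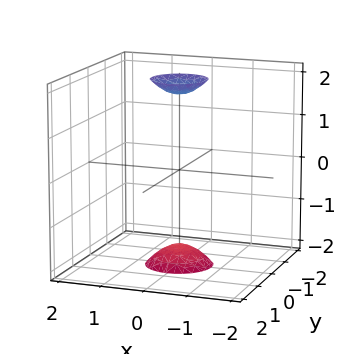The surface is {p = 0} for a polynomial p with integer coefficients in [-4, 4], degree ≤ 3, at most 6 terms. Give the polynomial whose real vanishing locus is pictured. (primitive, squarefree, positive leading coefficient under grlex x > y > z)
3*x^2 + 3*y^2 - z^2 + 3

1. The picture has 2 separate pieces. They look like related sheets of one shape, so recover p as a whole.
2. The degree is 2 — two separate bowl-shaped sheets opening away from each other; a quadric.
3. Symmetries: every cross-section ⟂ z is a circle, so x, y appear only via x² + y²; mirror symmetry z ↦ −z ⇒ only even powers of z.
4. Against the integer gridlines: a circular section at z = -2 has radius between 0 and 1; it misses every integer gridline on the x-axis; the surface avoids every integer y-axis point in the box.
5. Putting this together gives p.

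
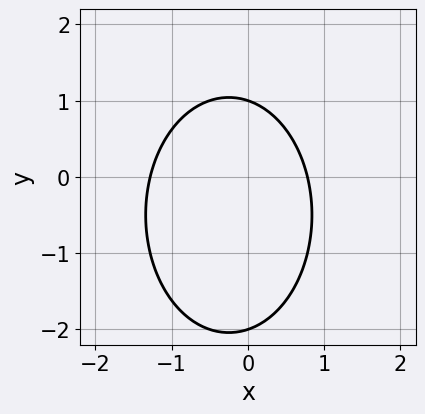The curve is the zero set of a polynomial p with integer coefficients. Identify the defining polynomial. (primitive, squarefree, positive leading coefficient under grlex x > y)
deg p = 2. No degree-1 curve has this shape.
From the axis intercepts and sections: the y-axis gridline crossings are at y ∈ {-2, 1}.
Assembling these constraints gives the stated polynomial.

2*x^2 + y^2 + x + y - 2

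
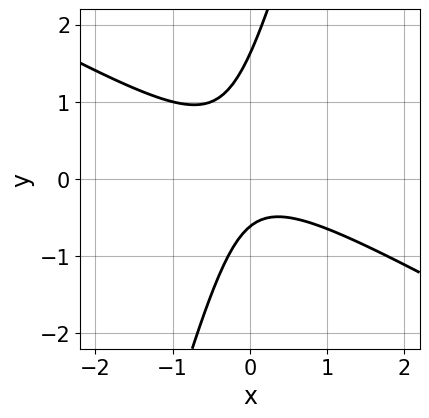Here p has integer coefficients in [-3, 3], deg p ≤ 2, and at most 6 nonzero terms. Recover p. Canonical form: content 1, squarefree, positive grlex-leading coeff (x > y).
First, the degree is 2 — no degree-1 curve has this shape.
Next, from the visible intercepts: it misses every integer gridline on the x-axis.
Finally, the integer polynomial consistent with all of this is the stated p.

2*x^2 + 3*x*y - y^2 + y + 1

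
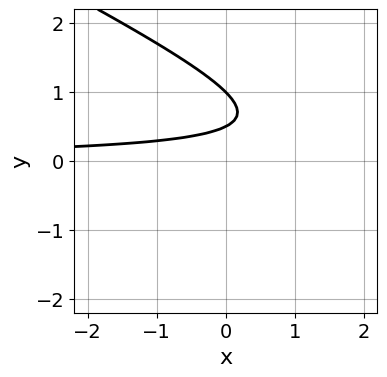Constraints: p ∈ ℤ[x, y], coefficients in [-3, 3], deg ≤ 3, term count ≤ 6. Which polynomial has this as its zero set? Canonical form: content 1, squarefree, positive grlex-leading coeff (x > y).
x*y + 2*y^2 - 3*y + 1

1. deg p = 2. The shape is more complex than any degree-1 curve.
2. Checking where it meets the axes: it misses every integer gridline on the x-axis; it meets the y-axis at y = 1 (among the integer gridlines).
3. Assembling these constraints gives the stated polynomial.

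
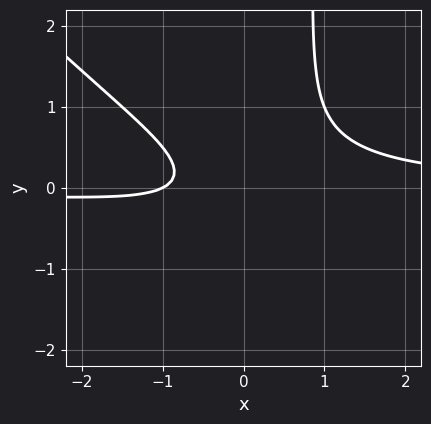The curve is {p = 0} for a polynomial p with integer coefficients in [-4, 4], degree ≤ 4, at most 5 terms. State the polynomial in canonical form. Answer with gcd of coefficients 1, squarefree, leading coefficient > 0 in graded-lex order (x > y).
2*x^2*y + 2*x*y^2 - 2*y^2 - x - 1

1. The degree is 3 — a generic line meets the curve in up to 3 points.
2. Checking where it meets the axes: one x-axis crossing is at x = -1; the curve avoids every integer y-axis point in the box.
3. Together with the visible shape, these determine p as stated.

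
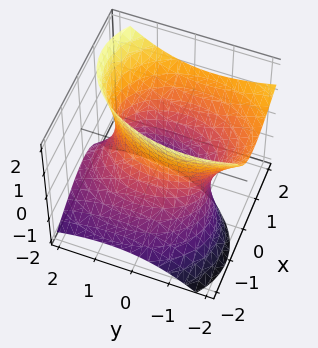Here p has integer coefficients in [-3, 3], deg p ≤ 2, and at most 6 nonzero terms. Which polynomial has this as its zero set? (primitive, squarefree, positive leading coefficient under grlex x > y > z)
2*x^2 - 2*x*z + y^2 + y*z - z^2 - 2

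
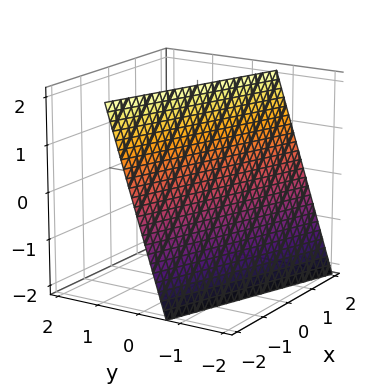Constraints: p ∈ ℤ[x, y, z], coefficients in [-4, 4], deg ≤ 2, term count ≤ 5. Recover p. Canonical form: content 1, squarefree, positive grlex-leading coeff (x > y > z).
x + 3*y - z + 2

First, deg p = 1. The surface is flat (a plane).
Next, checking where it meets the axes: one z-axis crossing is at z = 2; it crosses the x-axis at the gridline x = -2.
Finally, the integer polynomial consistent with all of this is the stated p.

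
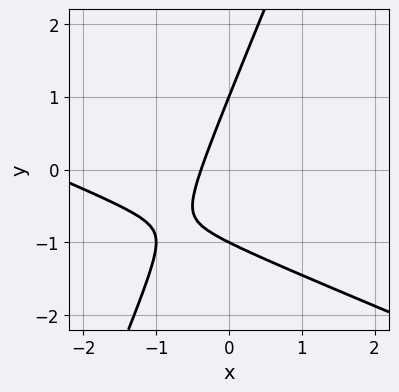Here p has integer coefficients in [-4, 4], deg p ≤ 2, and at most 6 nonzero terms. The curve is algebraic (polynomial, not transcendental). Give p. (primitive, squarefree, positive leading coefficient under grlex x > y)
Degree: the shape is more complex than any degree-1 curve, so deg p = 2.
From the axis intercepts and sections: among the integer gridlines, it crosses the y-axis at y ∈ {-1, 1}.
Assembling these constraints gives the stated polynomial.

x^2 + 2*x*y - y^2 + 3*x + 1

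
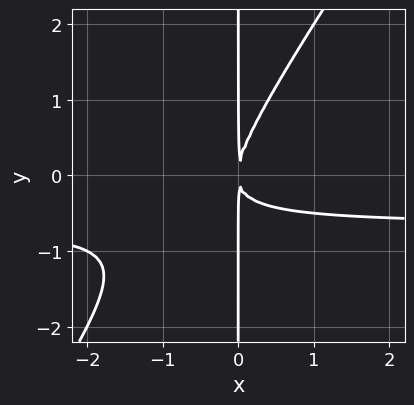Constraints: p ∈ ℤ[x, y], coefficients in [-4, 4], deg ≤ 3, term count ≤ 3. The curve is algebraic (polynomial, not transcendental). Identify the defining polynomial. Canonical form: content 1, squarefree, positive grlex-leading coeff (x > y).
3*x^2*y - 2*x*y^2 + 2*x^2

1. Degree: a generic line meets the curve in up to 3 points, so deg p = 3.
2. Against the integer gridlines: the visible y-axis segment lies entirely on the curve.
3. Putting this together gives p.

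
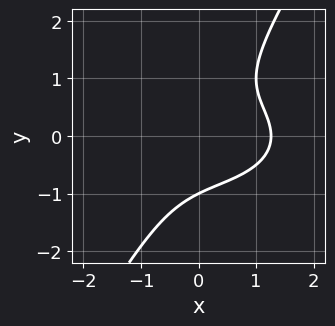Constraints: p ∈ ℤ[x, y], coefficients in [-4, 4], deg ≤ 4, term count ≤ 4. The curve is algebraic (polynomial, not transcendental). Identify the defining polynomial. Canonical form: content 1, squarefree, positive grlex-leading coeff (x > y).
First, the degree is 3 — no degree-2 curve has this shape.
Then, from the visible intercepts: one y-axis crossing is at y = -1.
Finally, fitting integer coefficients to these (and the overall shape) gives p.

x^3 + 3*x*y^2 - 2*y^3 - 2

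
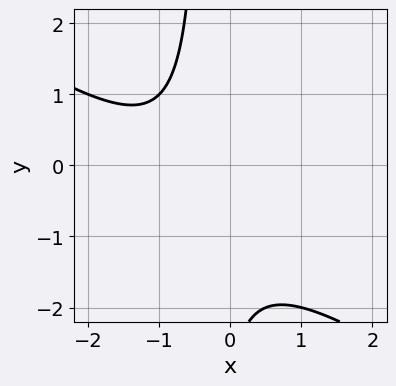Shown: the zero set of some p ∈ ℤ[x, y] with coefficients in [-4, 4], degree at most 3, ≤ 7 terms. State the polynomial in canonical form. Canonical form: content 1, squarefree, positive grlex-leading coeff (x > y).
deg p = 2. The shape is more complex than any degree-1 curve.
Observable constraints: it misses every integer gridline on the x-axis; it misses every integer gridline on the y-axis.
Matching integer coefficients to the picture gives p.

2*x^2 + 3*x*y + 3*x + y + 3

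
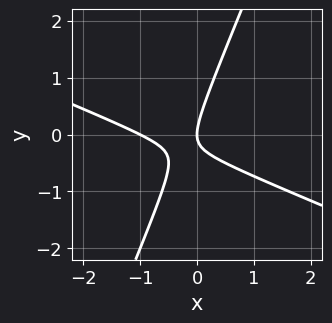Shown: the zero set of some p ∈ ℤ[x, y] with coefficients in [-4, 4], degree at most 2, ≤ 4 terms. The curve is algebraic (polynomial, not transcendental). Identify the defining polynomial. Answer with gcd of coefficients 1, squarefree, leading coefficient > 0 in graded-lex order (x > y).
x^2 + 2*x*y - y^2 + x

1. Degree: the shape is more complex than any degree-1 curve, so deg p = 2.
2. From the visible intercepts: it meets the y-axis at y = 0 (among the integer gridlines); among the integer gridlines, it crosses the x-axis at x ∈ {-1, 0}.
3. Matching integer coefficients to the picture gives p.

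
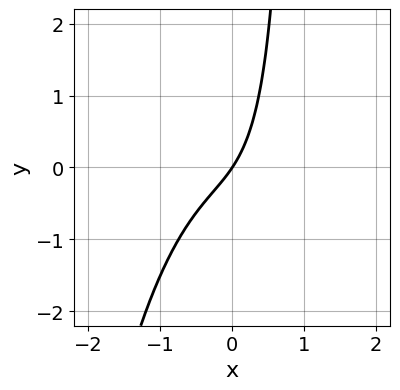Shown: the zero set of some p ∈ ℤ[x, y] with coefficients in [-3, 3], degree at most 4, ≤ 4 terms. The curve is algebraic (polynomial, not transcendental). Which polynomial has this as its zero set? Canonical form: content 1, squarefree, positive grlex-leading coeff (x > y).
3*x^3 + 2*x*y + 3*x - 2*y

1. deg p = 3.
2. From the visible intercepts: it meets the y-axis at y = 0 (among the integer gridlines); it meets the x-axis at x = 0 (among the integer gridlines).
3. Assembling these constraints gives the stated polynomial.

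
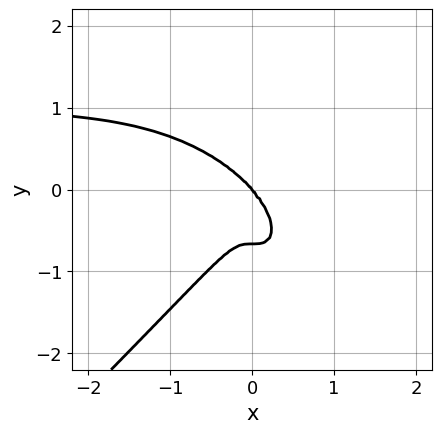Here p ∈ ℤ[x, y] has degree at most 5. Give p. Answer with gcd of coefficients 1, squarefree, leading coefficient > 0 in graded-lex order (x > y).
3*x^3*y - 3*y^4 - 3*x^3 - 2*y^3

Degree: no degree-3 curve has this shape, so deg p = 4.
From the axis intercepts and sections: it meets the x-axis at x = 0 (among the integer gridlines); one y-axis crossing is at y = 0.
These observations pin down the coefficients.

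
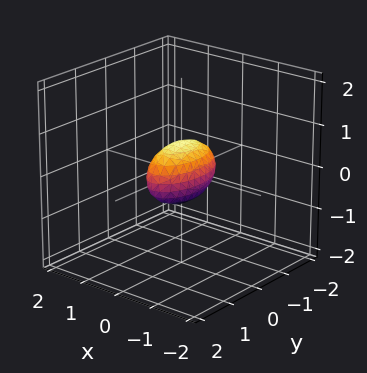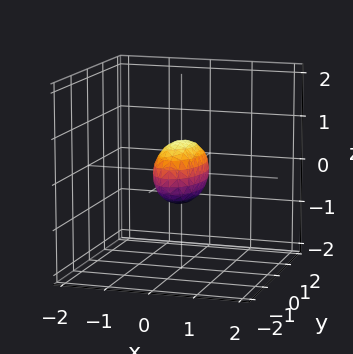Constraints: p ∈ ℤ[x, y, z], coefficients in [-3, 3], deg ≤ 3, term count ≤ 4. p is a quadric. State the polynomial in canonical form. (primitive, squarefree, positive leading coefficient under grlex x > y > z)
3*x^2 + y^2 + 2*z^2 - 1

First, deg p = 2. A closed, bounded, convex surface; a quadric.
Then, symmetries: mirror symmetry y ↦ −y ⇒ only even powers of y; mirror symmetry z ↦ −z ⇒ only even powers of z; it's symmetric under x → −x, forcing even powers of x.
Next, checking where it meets the axes: the y-axis gridline crossings are at y ∈ {-1, 1}.
Finally, putting this together gives p.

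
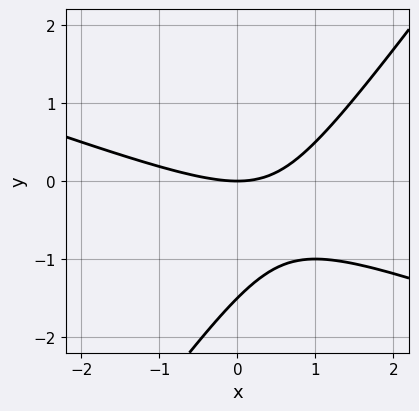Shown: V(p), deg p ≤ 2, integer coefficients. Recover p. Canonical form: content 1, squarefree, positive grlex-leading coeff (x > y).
x^2 + 2*x*y - 2*y^2 - 3*y

1. The degree is 2 — no degree-1 curve has this shape.
2. Observable constraints: one x-axis crossing is at x = 0; one y-axis crossing is at y = 0.
3. Assembling these constraints gives the stated polynomial.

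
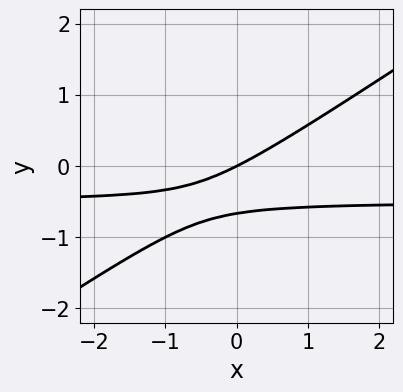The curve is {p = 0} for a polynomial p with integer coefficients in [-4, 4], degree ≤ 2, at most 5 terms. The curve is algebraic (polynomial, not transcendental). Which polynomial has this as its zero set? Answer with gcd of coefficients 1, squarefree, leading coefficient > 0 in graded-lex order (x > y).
(a) Degree: a generic line meets the curve in up to 2 points, so deg p = 2.
(b) From the axis intercepts and sections: one x-axis crossing is at x = 0; one y-axis crossing is at y = 0.
(c) Assembling these constraints gives the stated polynomial.

2*x*y - 3*y^2 + x - 2*y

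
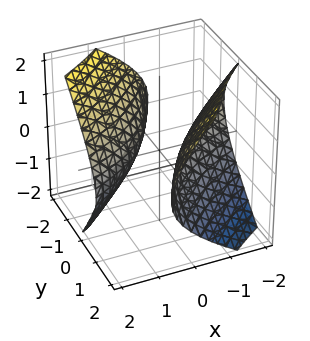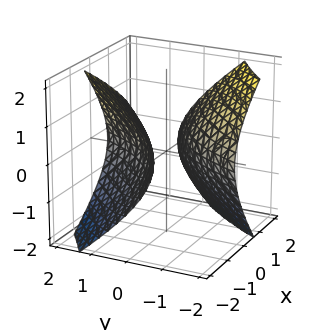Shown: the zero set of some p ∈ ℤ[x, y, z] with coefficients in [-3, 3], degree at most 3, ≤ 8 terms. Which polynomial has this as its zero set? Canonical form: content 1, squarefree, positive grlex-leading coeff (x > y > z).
x^2 - 3*x*y - x*z + y^2 - 2*z^2 - 1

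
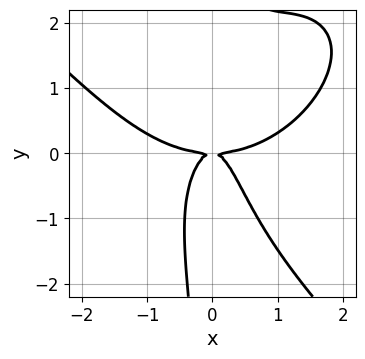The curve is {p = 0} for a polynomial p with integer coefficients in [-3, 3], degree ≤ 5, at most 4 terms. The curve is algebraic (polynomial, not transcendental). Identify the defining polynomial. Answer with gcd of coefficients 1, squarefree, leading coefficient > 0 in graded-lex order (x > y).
Degree: a generic line meets the curve in up to 4 points, so deg p = 4.
Reading off the gridlines: it meets the x-axis at x = 0 (among the integer gridlines); it meets the y-axis at y = 0 (among the integer gridlines).
Together with the visible shape, these determine p as stated.

x^4 + x*y^3 - 3*x^2*y - y^2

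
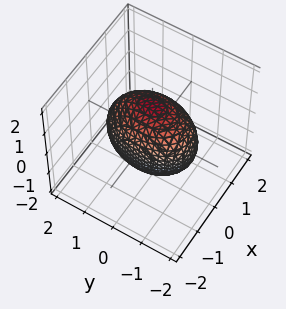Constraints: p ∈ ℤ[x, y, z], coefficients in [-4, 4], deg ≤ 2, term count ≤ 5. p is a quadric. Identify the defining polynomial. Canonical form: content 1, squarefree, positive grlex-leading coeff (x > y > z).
2*x^2 + y^2 + z^2 - 2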